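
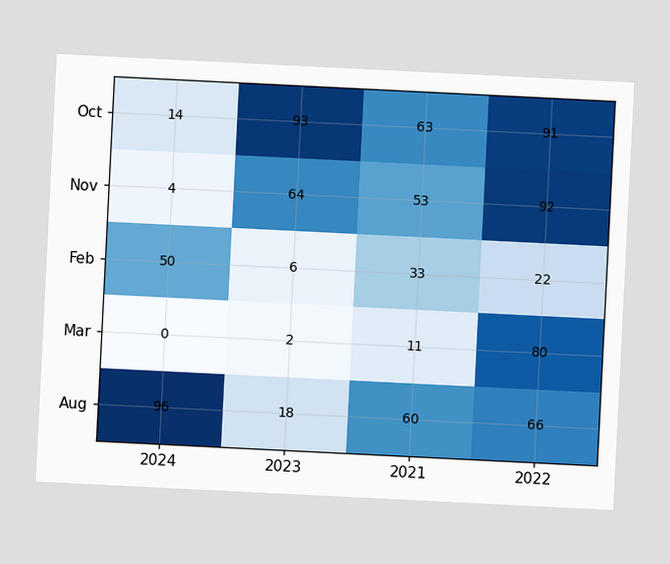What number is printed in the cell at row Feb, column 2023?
The chart is tilted about 3° clockwise. The (Feb, 2023) cell reads 6.

6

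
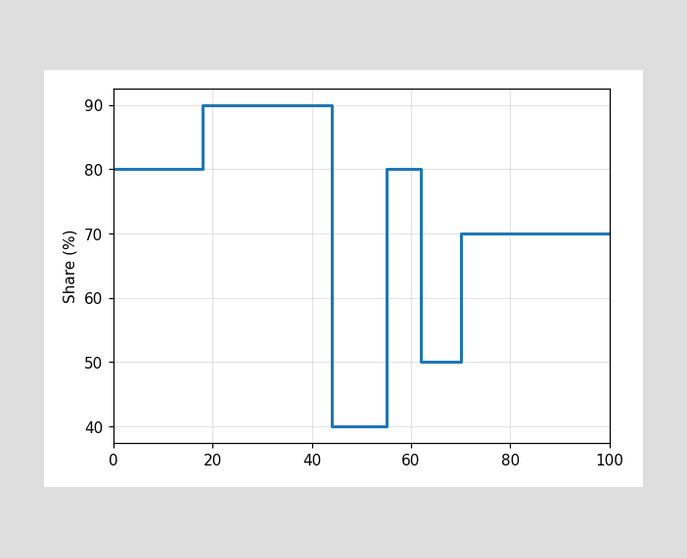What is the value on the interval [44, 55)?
40%

On [44, 55) the step sits at 40%.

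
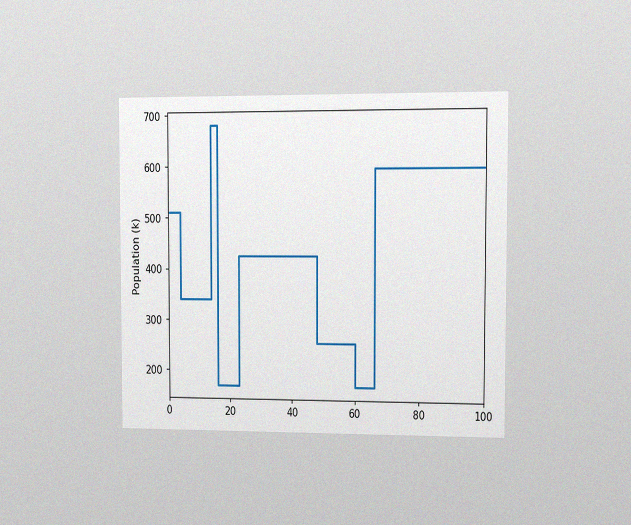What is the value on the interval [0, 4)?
The chart is viewed at a slight angle, with some photo noise. On [0, 4) the step sits at 510k.

510k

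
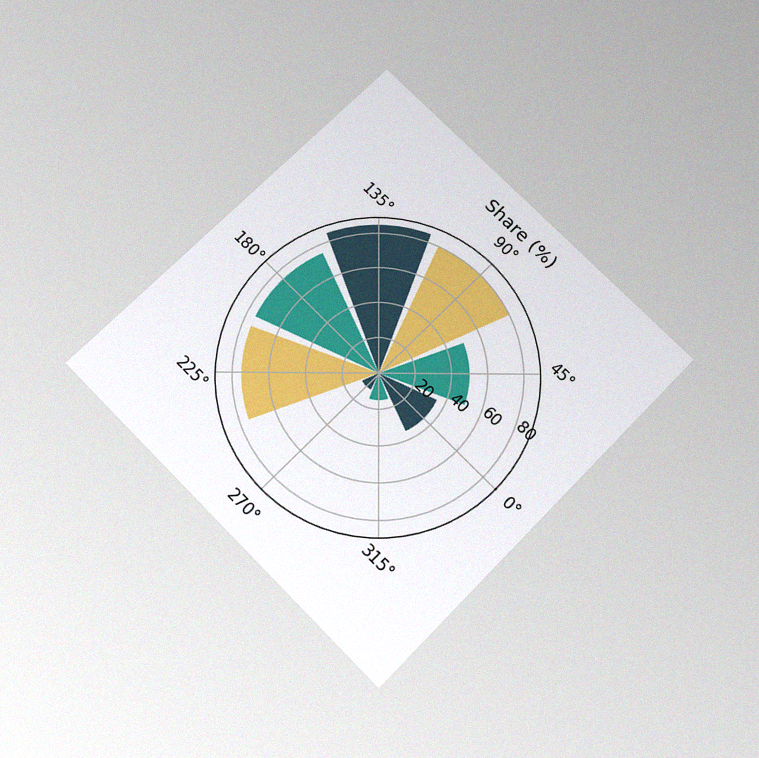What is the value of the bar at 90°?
80%

The chart is tilted about 45° clockwise and viewed slightly from below, with some photo noise. The bar at 90° reaches 80% on the radial axis.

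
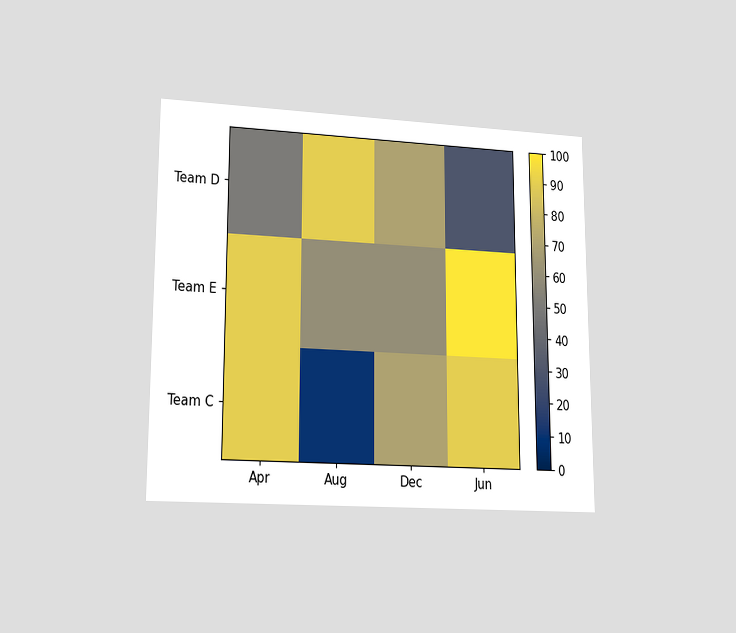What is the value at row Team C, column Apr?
The chart is viewed at a slight angle. Matching cell (Team C, Apr) against the colorbar gives 90.

90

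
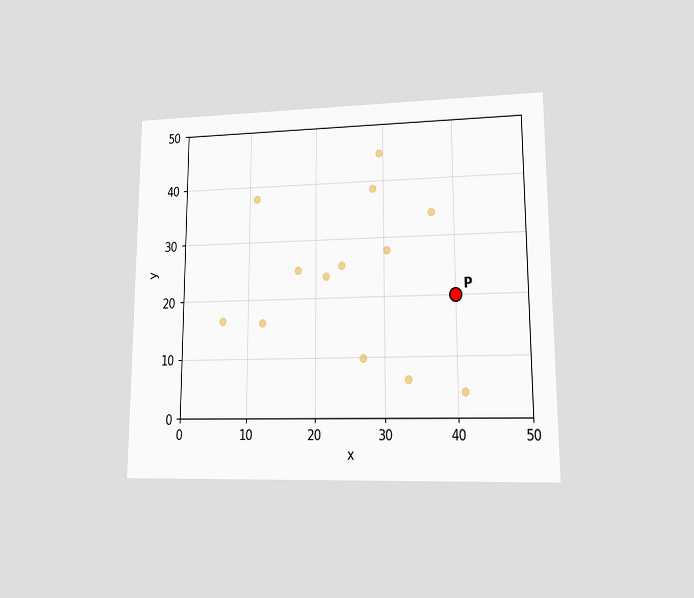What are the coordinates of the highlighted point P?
The chart is viewed at a slight angle. Following the gridlines from P to each axis, P sits at (40, 20).

(40, 20)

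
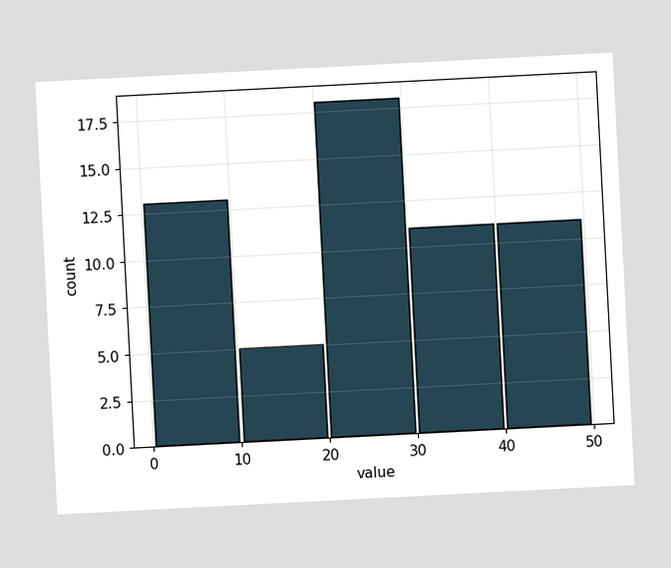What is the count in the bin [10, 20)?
The chart is tilted about 3° counter-clockwise. The [10, 20) bin has height 5.

5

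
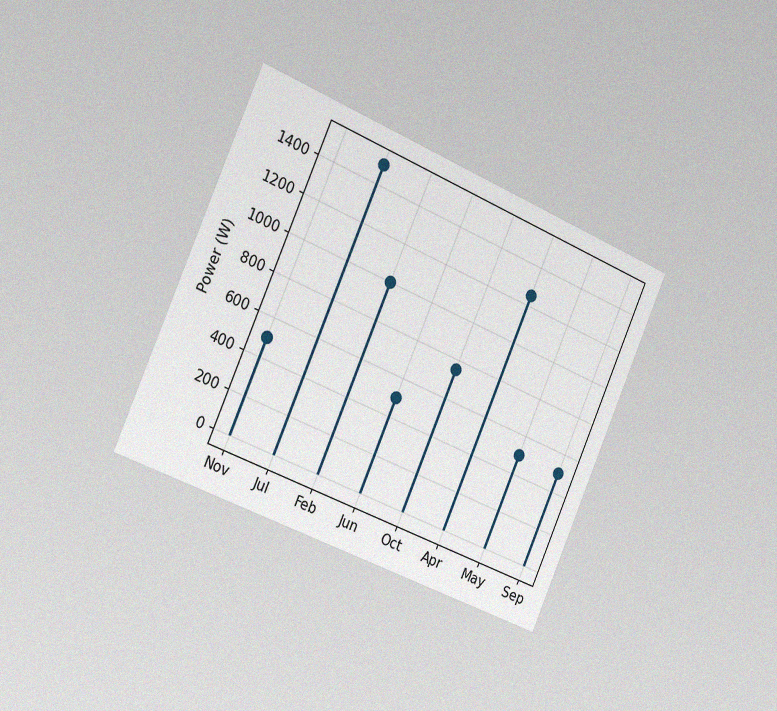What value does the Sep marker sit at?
The chart is tilted about 24° clockwise and viewed slightly from the left, with some photo noise. The Sep marker sits at 500W.

500W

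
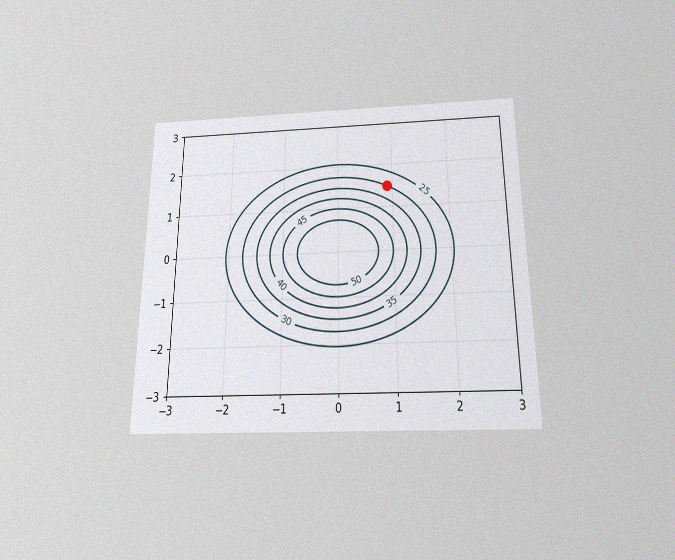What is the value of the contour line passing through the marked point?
The chart is viewed slightly from below, with some photo noise. The marked point sits on the contour labelled 30.

30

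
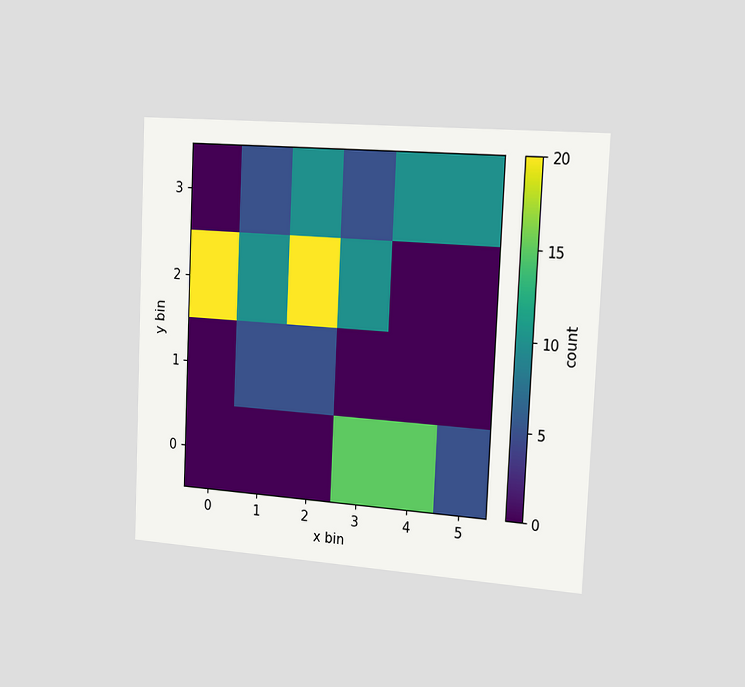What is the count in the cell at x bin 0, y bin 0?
0

The chart is tilted about 3° clockwise and viewed slightly from the right. Matching the cell (0, 0) against the colorbar gives 0.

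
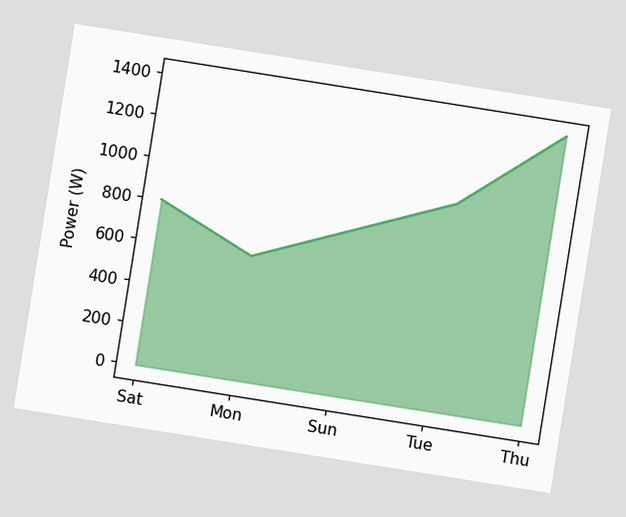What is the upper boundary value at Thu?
1400W

The chart is tilted about 9° clockwise. At Thu the upper boundary is at 1400W.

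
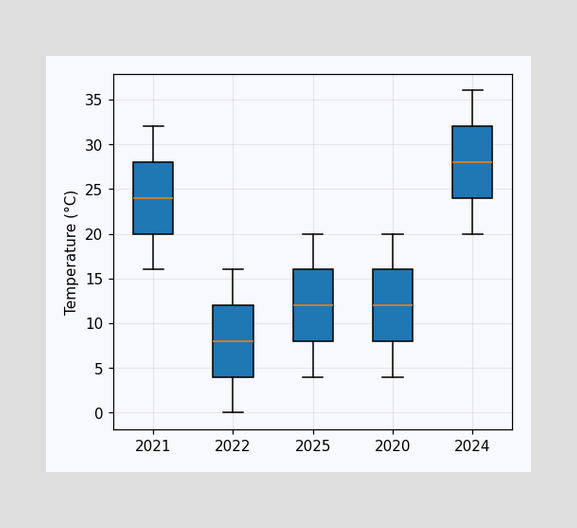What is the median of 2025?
The median line in the 2025 box sits at 12°C.

12°C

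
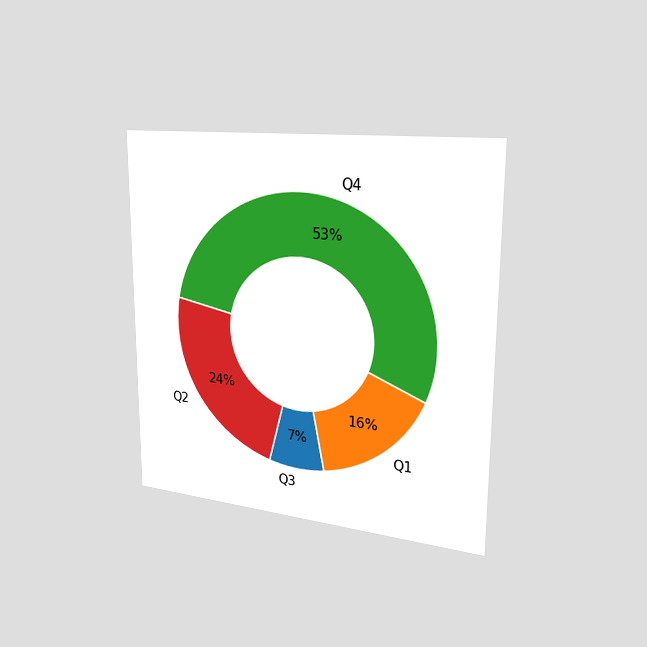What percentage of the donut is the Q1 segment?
16%

The chart is viewed slightly from the right. The Q1 segment takes up 16% of the ring.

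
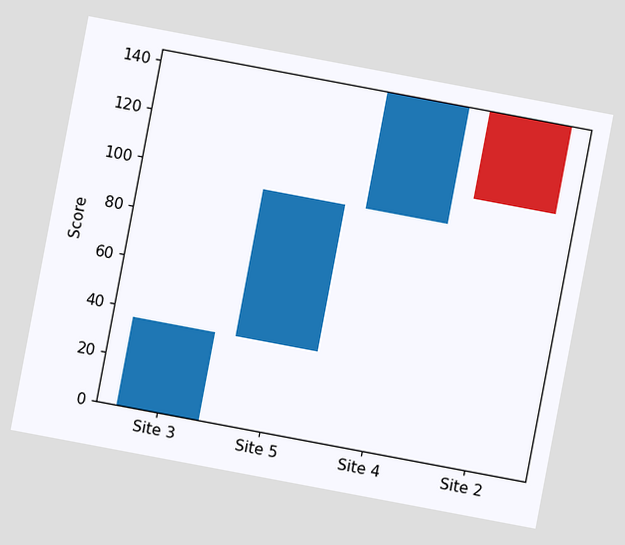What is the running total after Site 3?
36

The chart is tilted about 11° clockwise. After Site 3 the running total reaches 36.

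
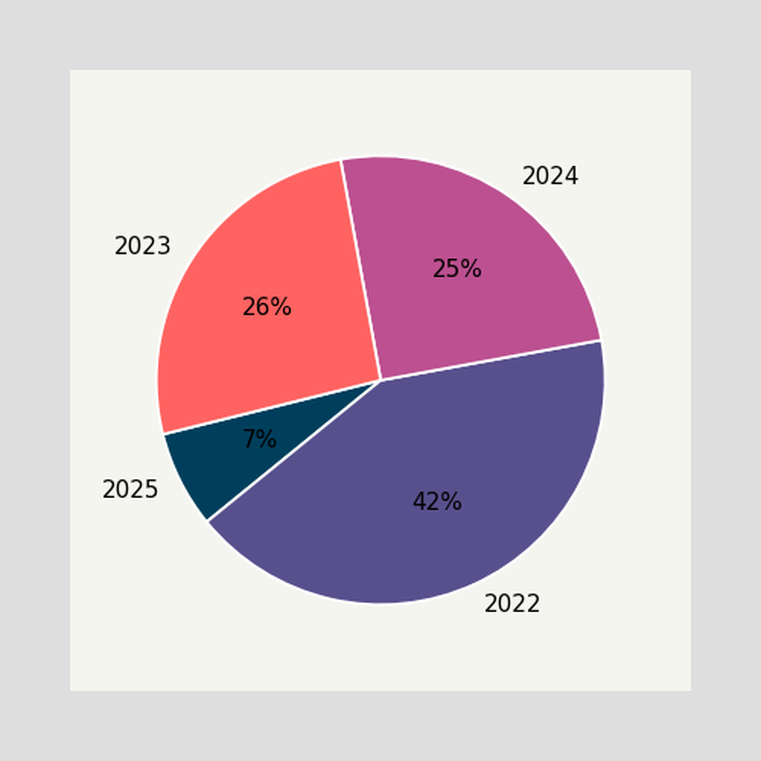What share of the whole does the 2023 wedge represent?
26%

The 2023 slice takes up 26% of the pie.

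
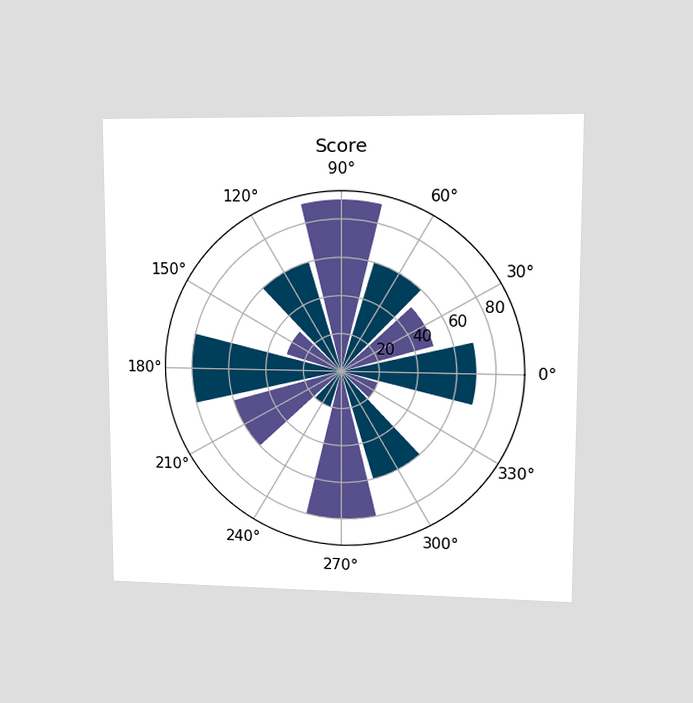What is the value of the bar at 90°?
90

The chart is viewed at a slight angle. The bar at 90° reaches 90 on the radial axis.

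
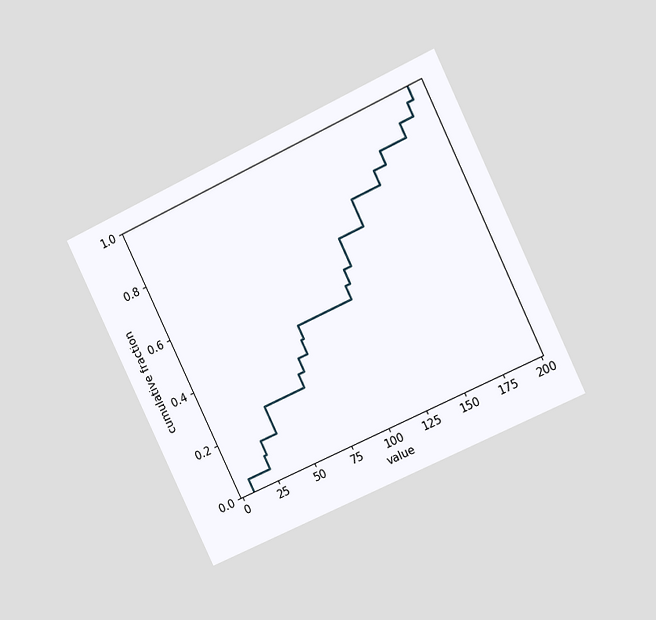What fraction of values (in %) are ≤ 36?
25%

The chart is tilted about 25° counter-clockwise and viewed slightly from the right. At x=36 the ECDF step is at 25%.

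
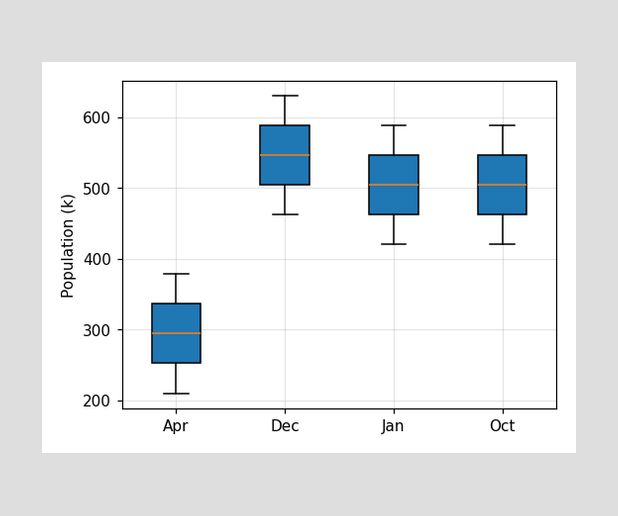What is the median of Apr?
294k

The median line in the Apr box sits at 294k.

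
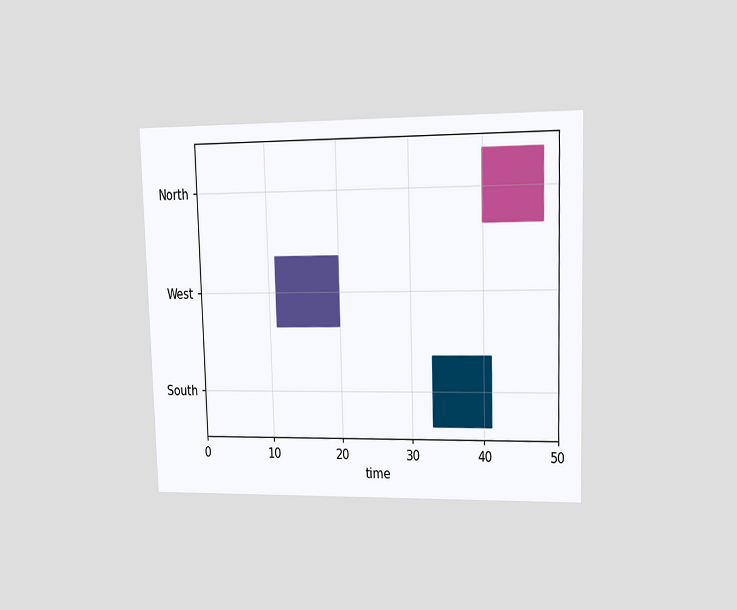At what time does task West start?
The chart is viewed at a slight angle. The West bar begins at t=11.

11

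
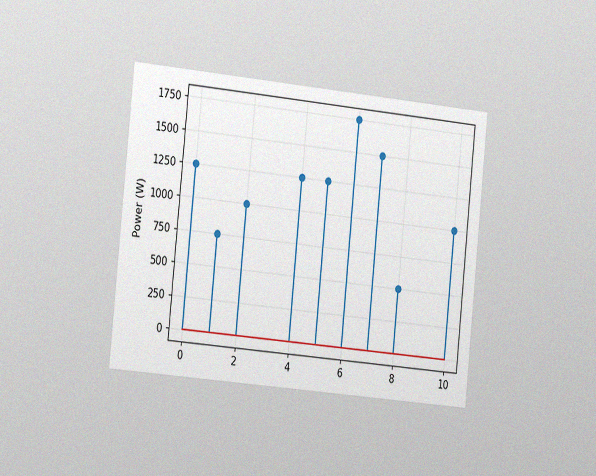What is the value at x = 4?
1250W

The chart is tilted about 6° clockwise and viewed slightly from the left, with some photo noise. The stem at x=4 reaches 1250W.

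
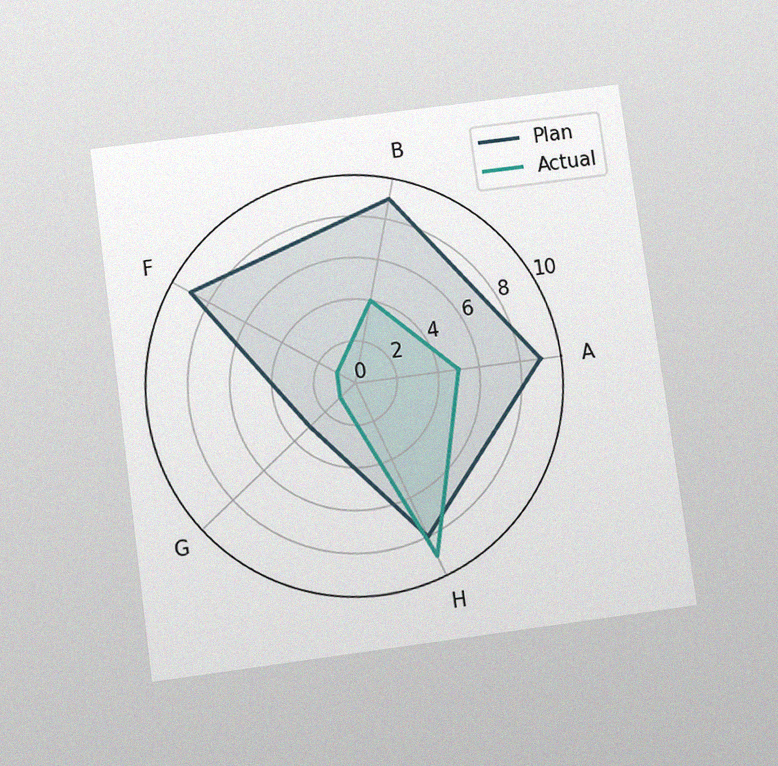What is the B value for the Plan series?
9

The chart is tilted about 8° counter-clockwise and viewed slightly from below, with some photo noise. On the B axis, Plan reaches 9.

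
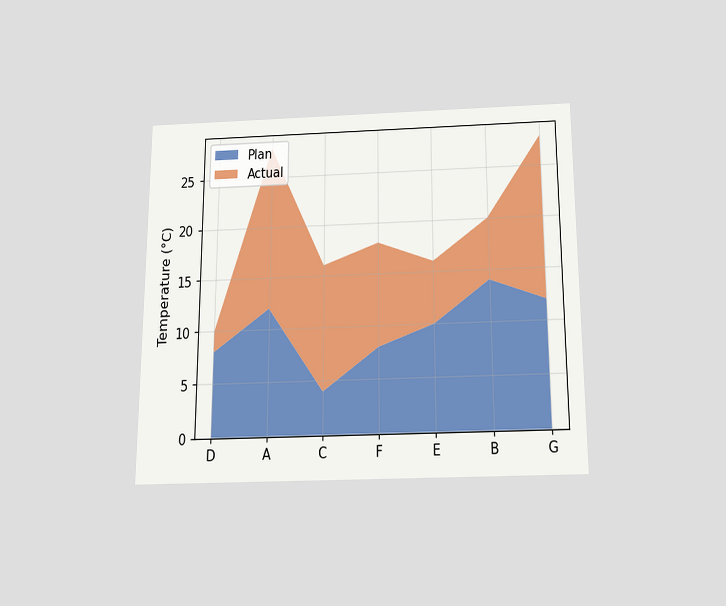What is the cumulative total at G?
28°C

The chart is viewed slightly from below. The stacked total at G reaches 28°C.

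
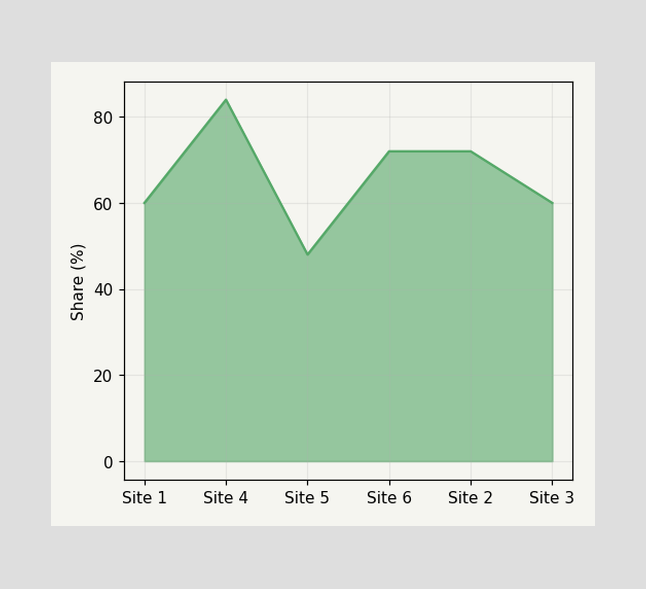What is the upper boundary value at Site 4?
At Site 4 the upper boundary is at 84%.

84%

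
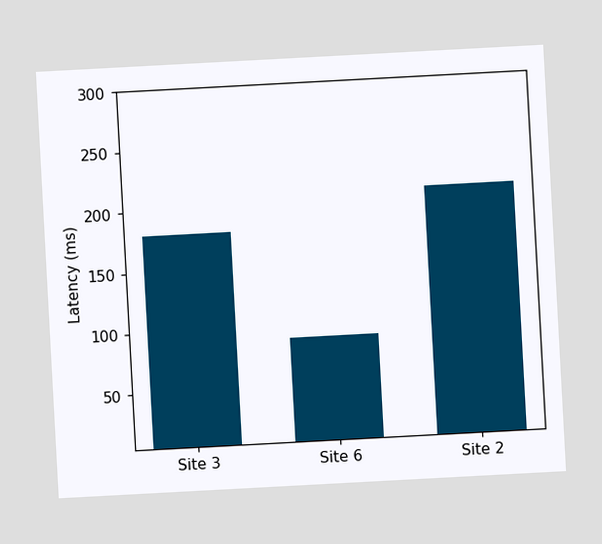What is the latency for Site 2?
210ms

The chart is tilted about 3° counter-clockwise. Reading along the chart's y-axis, the Site 2 bar reaches 210ms.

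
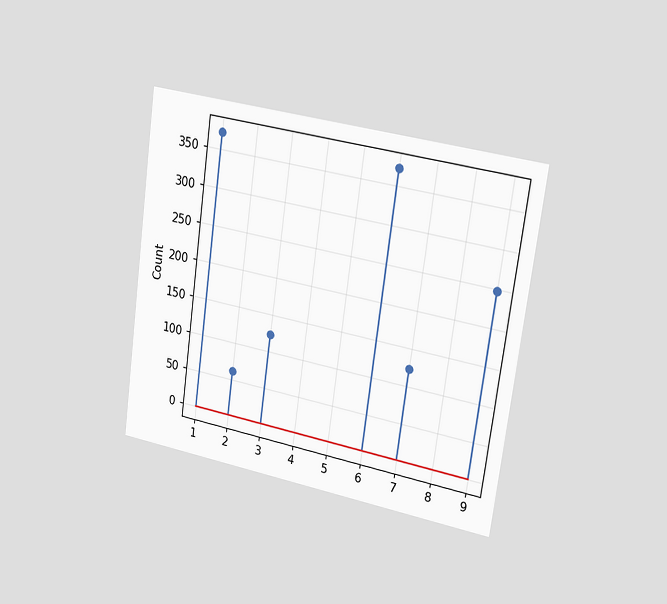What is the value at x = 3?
124

The chart is tilted about 8° clockwise and viewed slightly from the right. The stem at x=3 reaches 124.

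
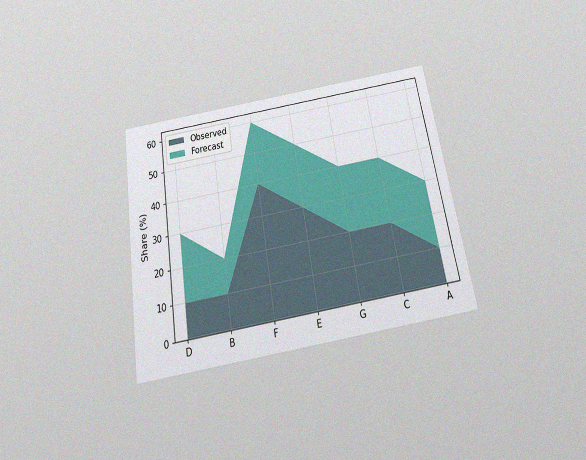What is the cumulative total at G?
40%

The chart is tilted about 9° counter-clockwise and viewed slightly from below, with some photo noise. The stacked total at G reaches 40%.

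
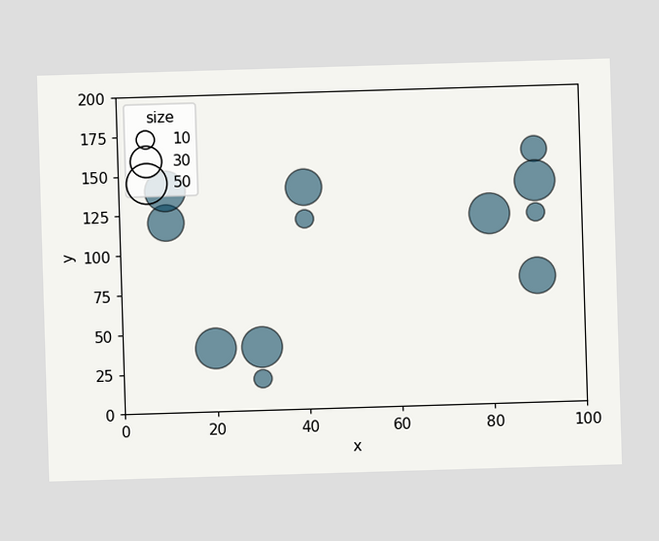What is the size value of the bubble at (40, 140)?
Matching the bubble at (40, 140) against the size legend gives 40.

40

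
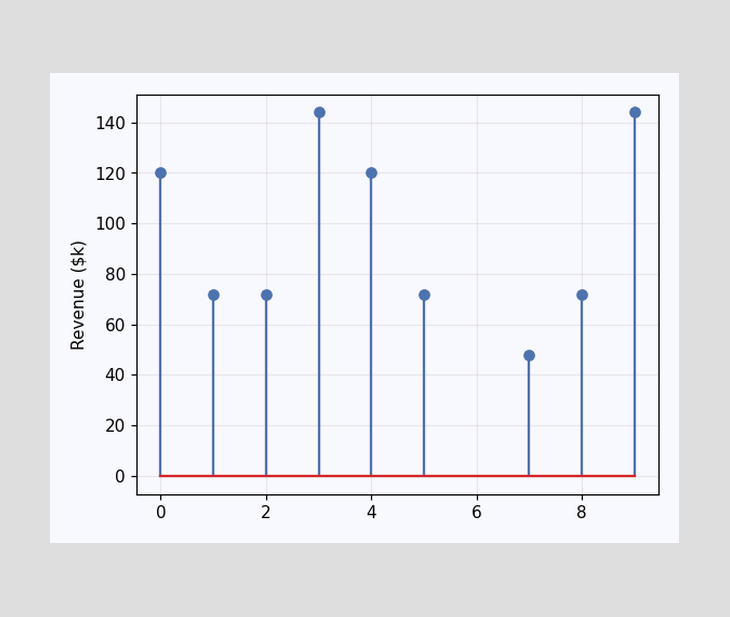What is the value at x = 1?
$72k

The stem at x=1 reaches $72k.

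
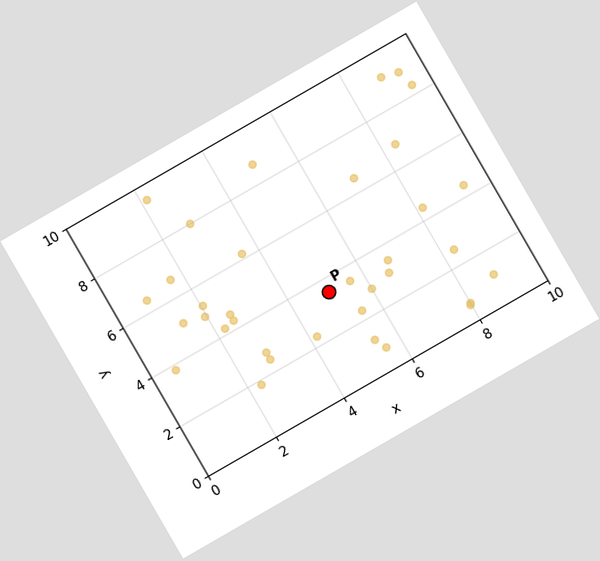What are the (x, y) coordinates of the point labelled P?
(5, 3.5)

The chart is tilted about 30° counter-clockwise. Following the gridlines from P to each axis, P sits at (5, 3.5).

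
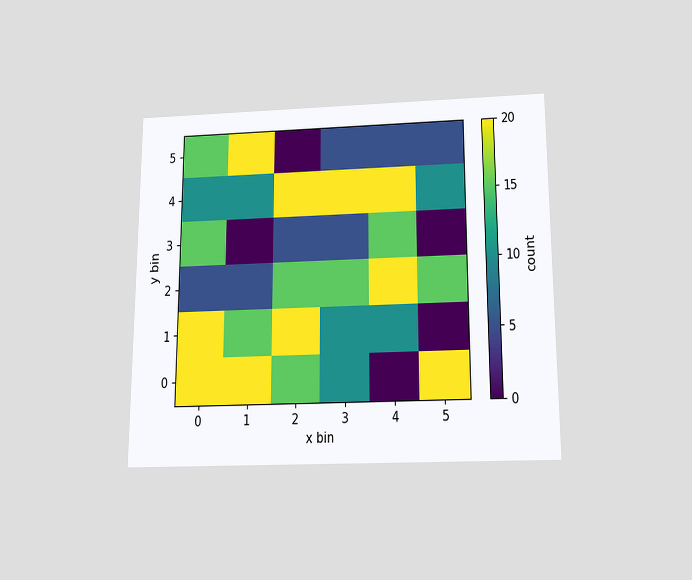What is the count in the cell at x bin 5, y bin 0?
The chart is viewed slightly from below. Matching the cell (5, 0) against the colorbar gives 20.

20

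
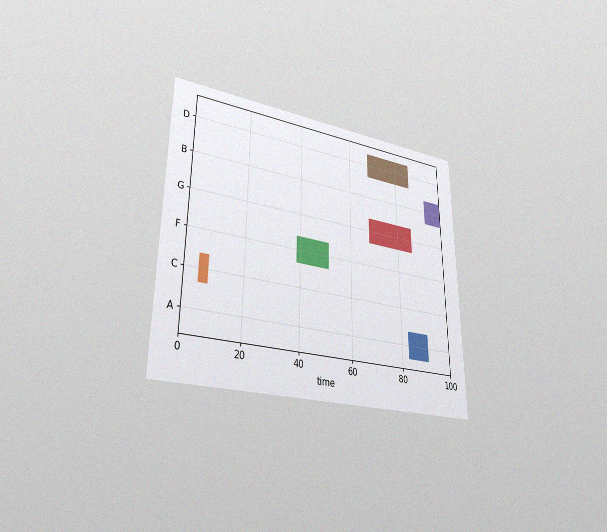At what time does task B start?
The chart is viewed at a slight angle, with some photo noise. The B bar begins at t=93.

93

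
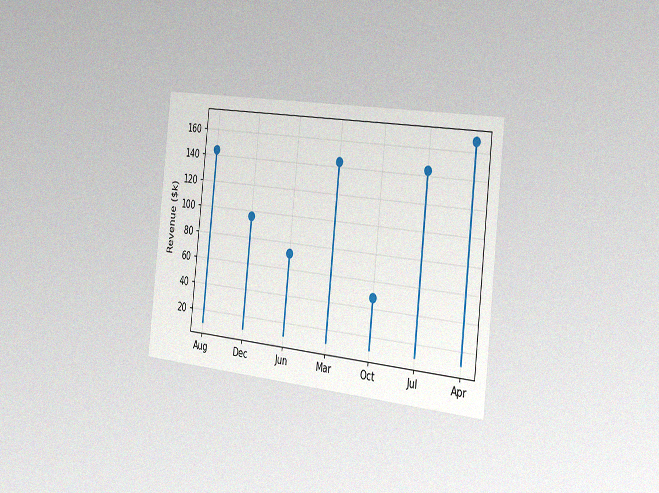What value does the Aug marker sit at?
The chart is tilted about 6° clockwise and viewed slightly from the right, with some photo noise. The Aug marker sits at $144k.

$144k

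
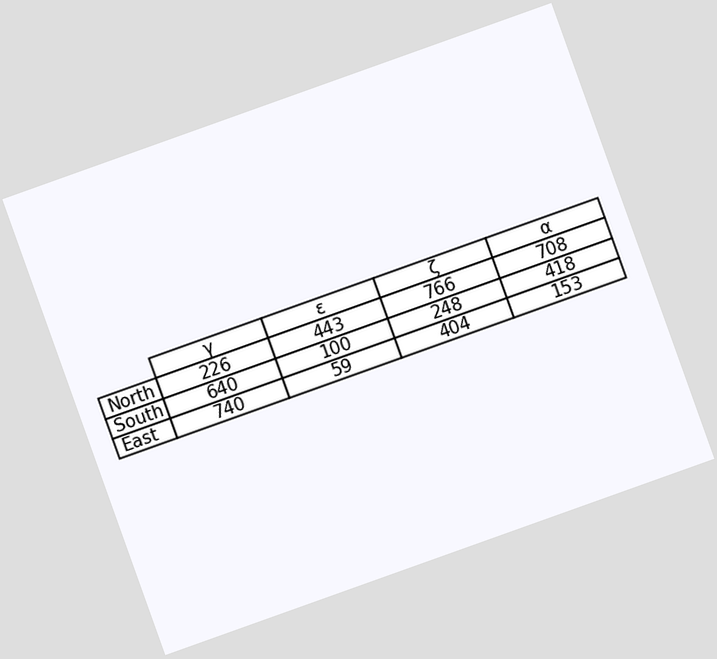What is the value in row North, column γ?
The chart is tilted about 20° counter-clockwise. The (North, γ) cell reads 226.

226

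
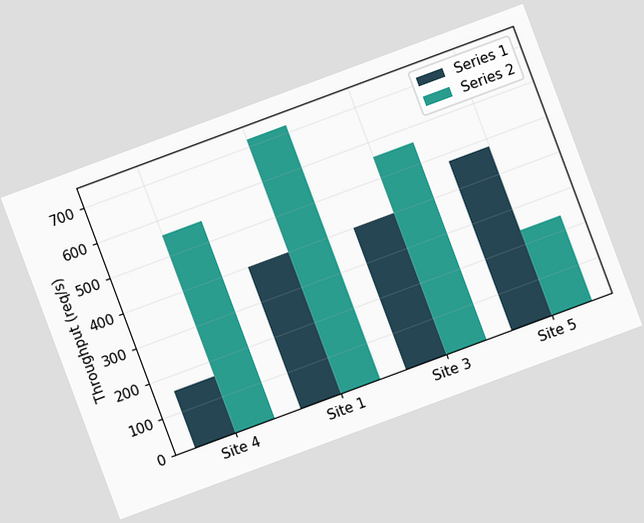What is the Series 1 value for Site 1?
The chart is tilted about 20° counter-clockwise. The Series 1 bar at Site 1 reaches 400req/s on the y-axis.

400req/s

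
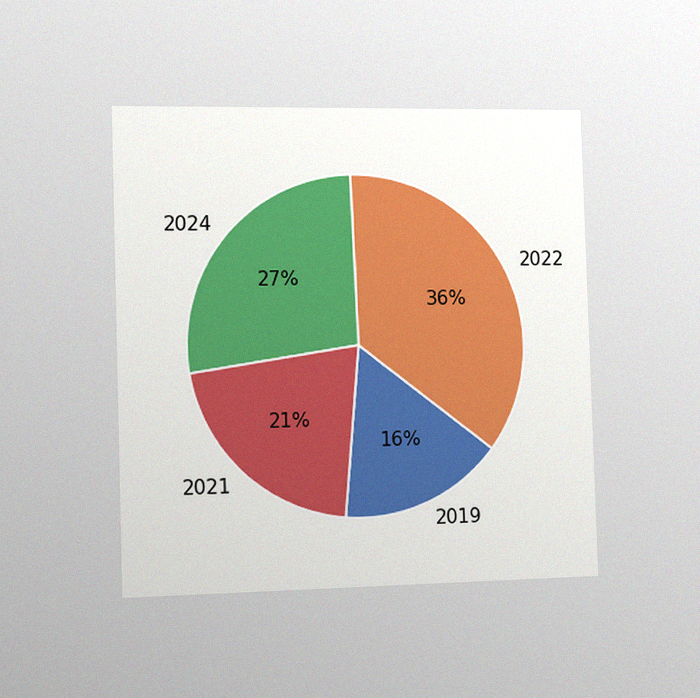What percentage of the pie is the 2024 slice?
The chart is viewed slightly from the left, with some photo noise. The 2024 slice takes up 27% of the pie.

27%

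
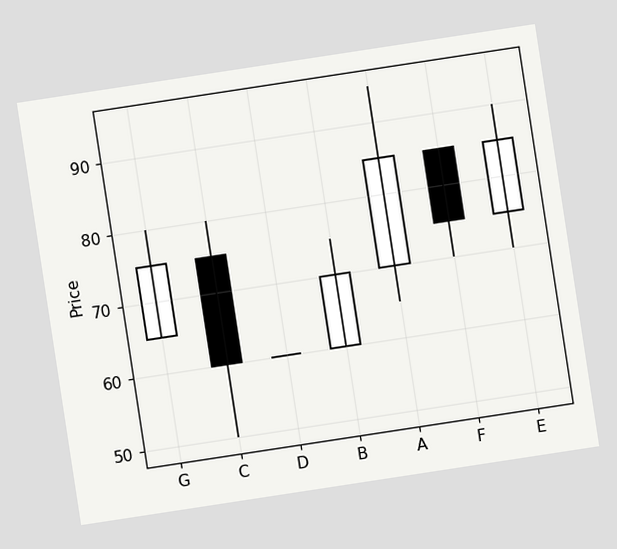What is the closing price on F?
The chart is tilted about 9° counter-clockwise. The F candle closes at 75.

75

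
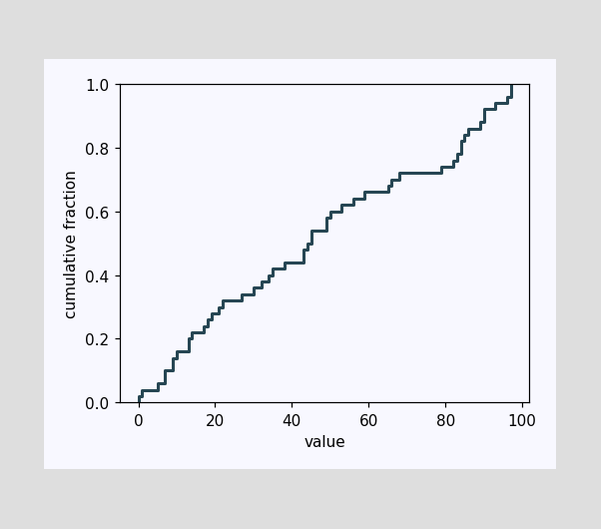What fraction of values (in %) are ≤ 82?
At x=82 the ECDF step is at 76%.

76%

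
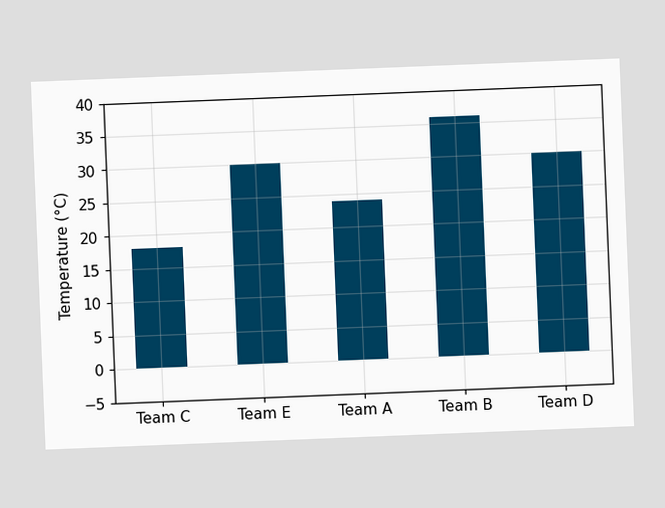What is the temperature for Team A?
The chart is tilted about 2° counter-clockwise. Reading along the chart's y-axis, the Team A bar reaches 24°C.

24°C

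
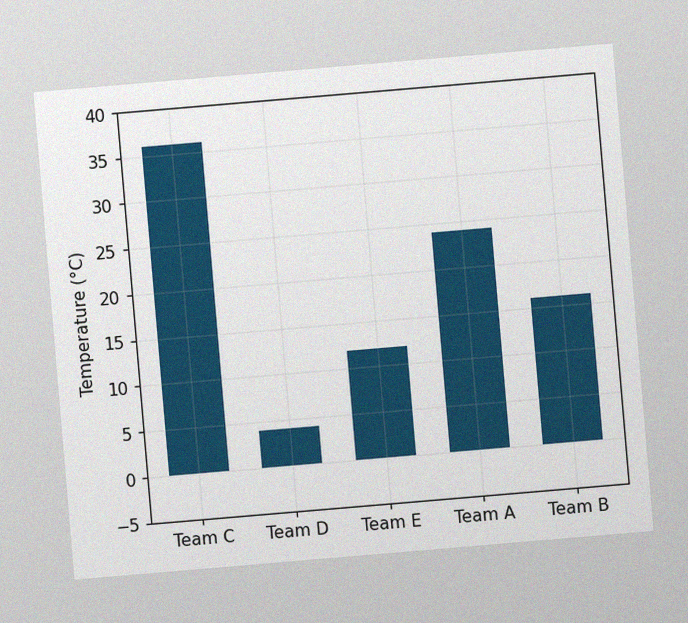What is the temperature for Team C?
The chart is tilted about 5° counter-clockwise, with some photo noise. Reading along the chart's y-axis, the Team C bar reaches 36°C.

36°C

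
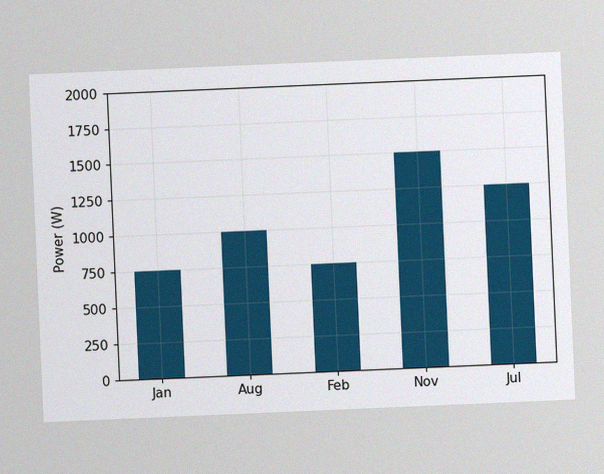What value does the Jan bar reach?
750W

The chart is tilted about 2° counter-clockwise, with some photo noise. Reading along the chart's y-axis, the Jan bar reaches 750W.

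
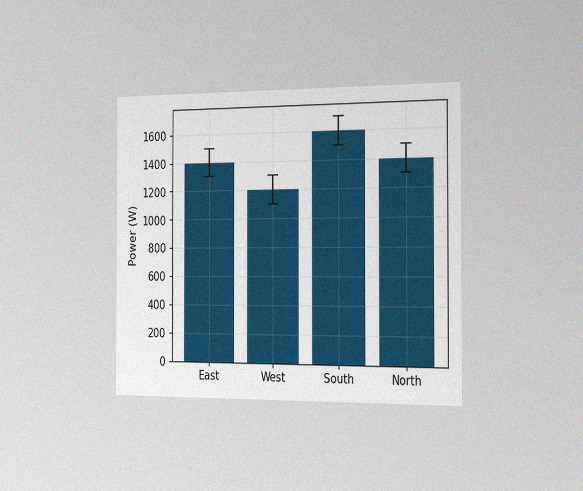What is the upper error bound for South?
The chart is viewed slightly from the right, with some photo noise. The South bar's upper whisker reaches 1700W.

1700W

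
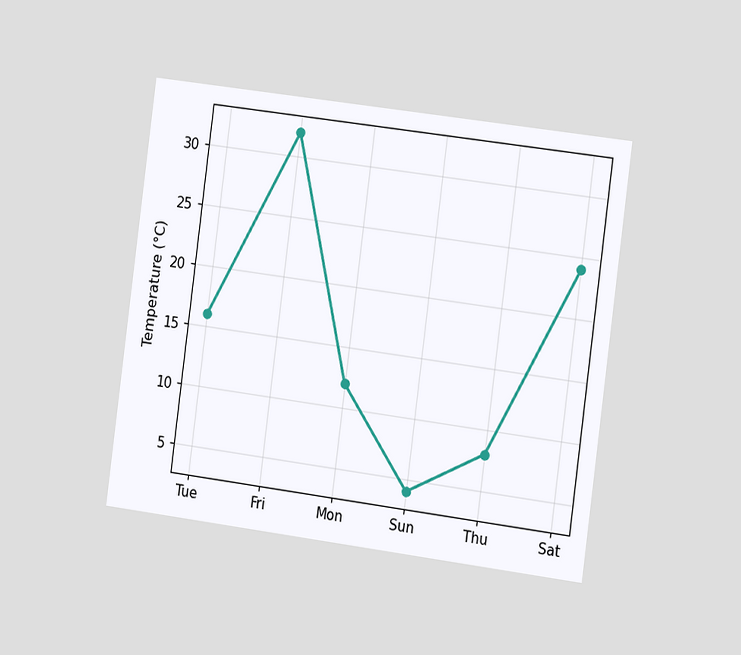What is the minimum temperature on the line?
The chart is tilted about 8° clockwise and viewed slightly from the right. The lowest point is at Sun, and reading across to the y-axis gives 4°C.

4°C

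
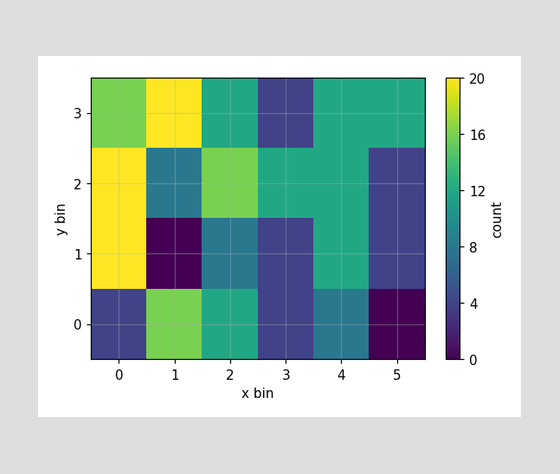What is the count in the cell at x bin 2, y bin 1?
8

Matching the cell (2, 1) against the colorbar gives 8.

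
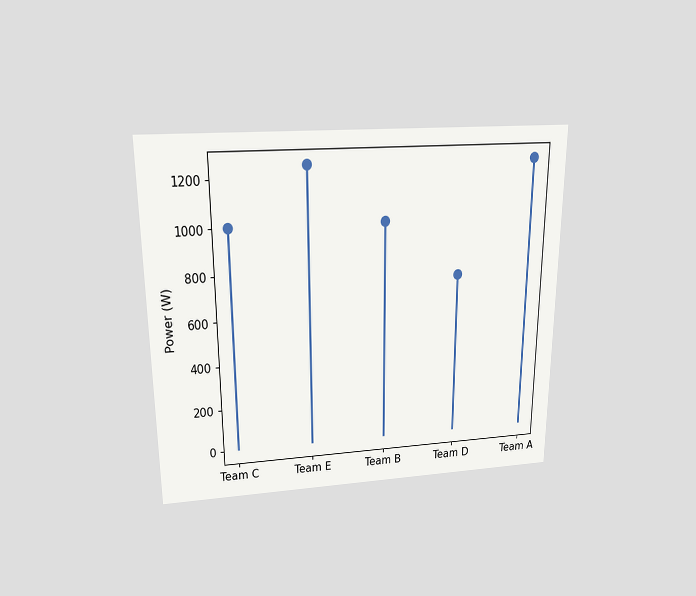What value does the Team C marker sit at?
1000W

The chart is viewed slightly from above. The Team C marker sits at 1000W.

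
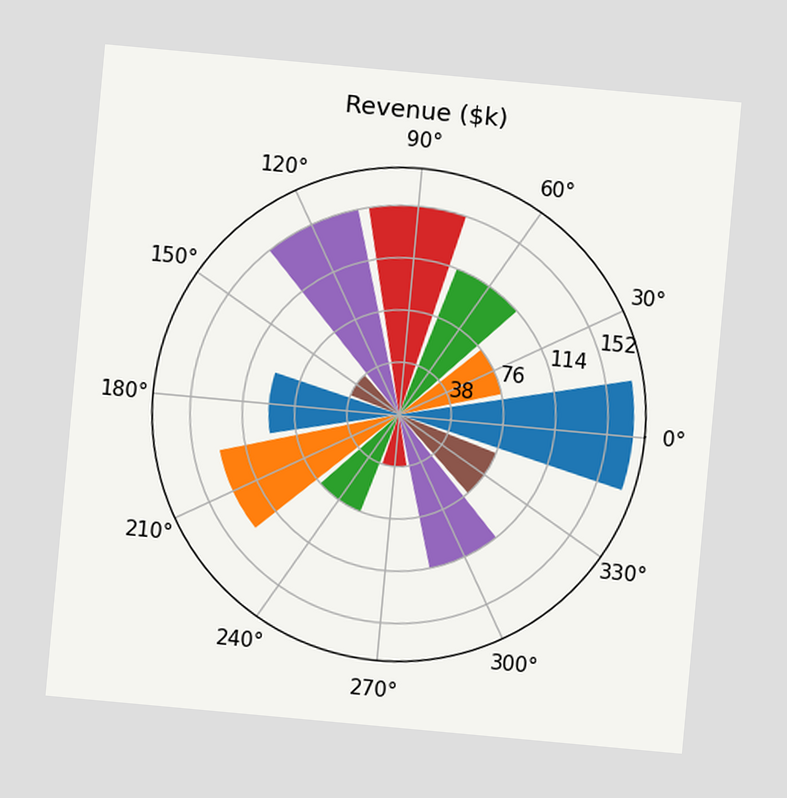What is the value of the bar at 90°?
$152k

The chart is tilted about 5° clockwise. The bar at 90° reaches $152k on the radial axis.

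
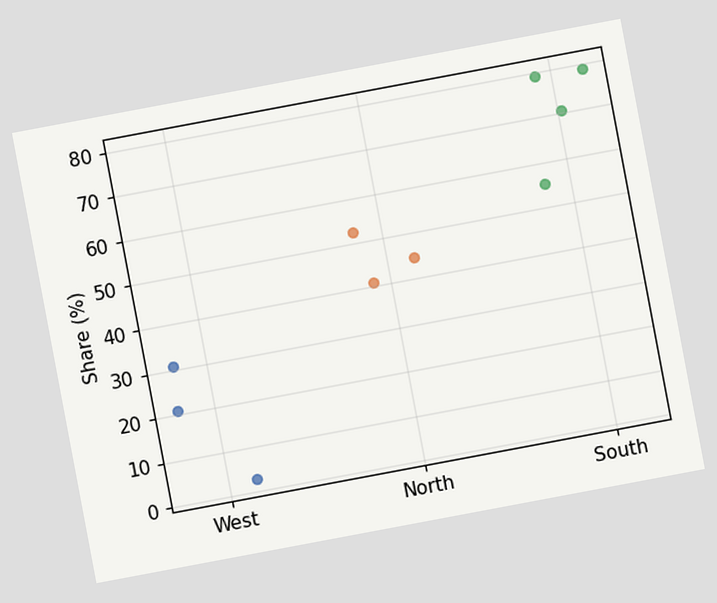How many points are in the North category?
3

The chart is tilted about 11° counter-clockwise. Counting the markers in the North column gives 3.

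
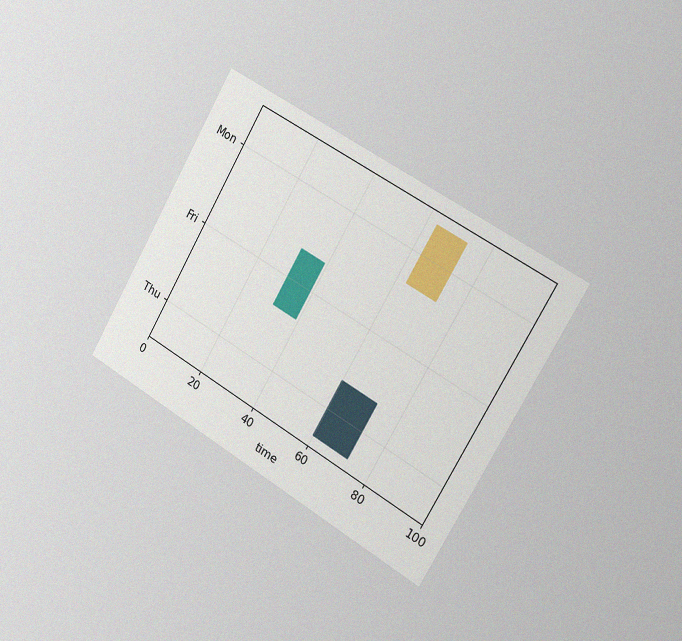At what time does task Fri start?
The chart is tilted about 30° clockwise and viewed slightly from the right, with some photo noise. The Fri bar begins at t=31.

31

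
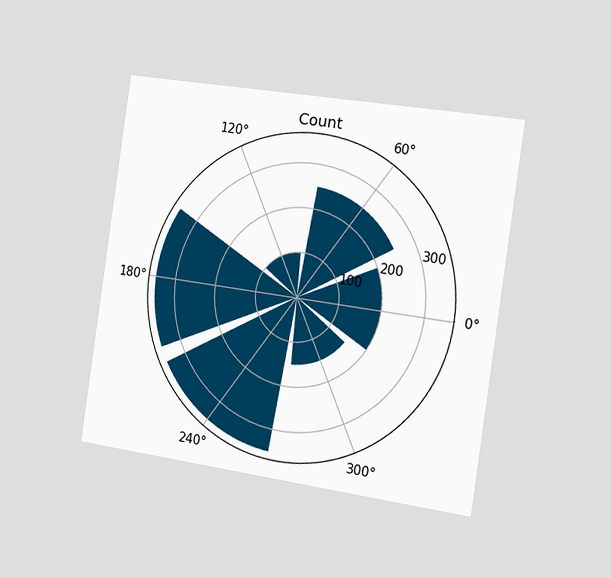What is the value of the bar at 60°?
250

The chart is tilted about 8° clockwise and viewed slightly from the right. The bar at 60° reaches 250 on the radial axis.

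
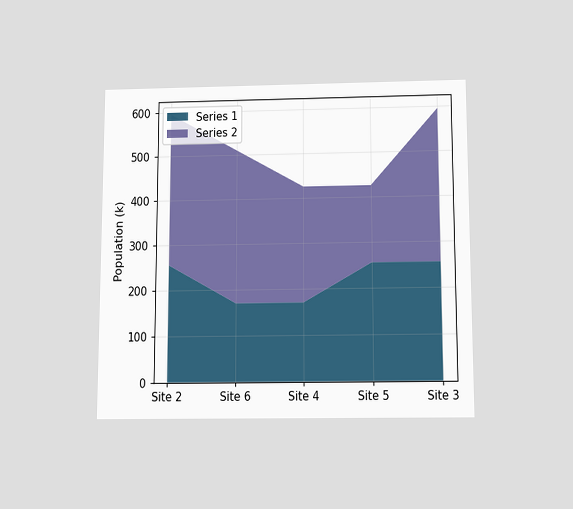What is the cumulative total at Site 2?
595k

The chart is viewed slightly from below. The stacked total at Site 2 reaches 595k.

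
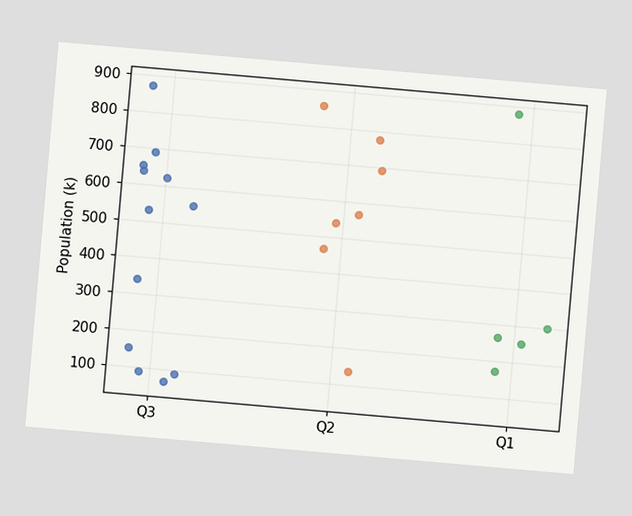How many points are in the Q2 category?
7

The chart is tilted about 5° clockwise. Counting the markers in the Q2 column gives 7.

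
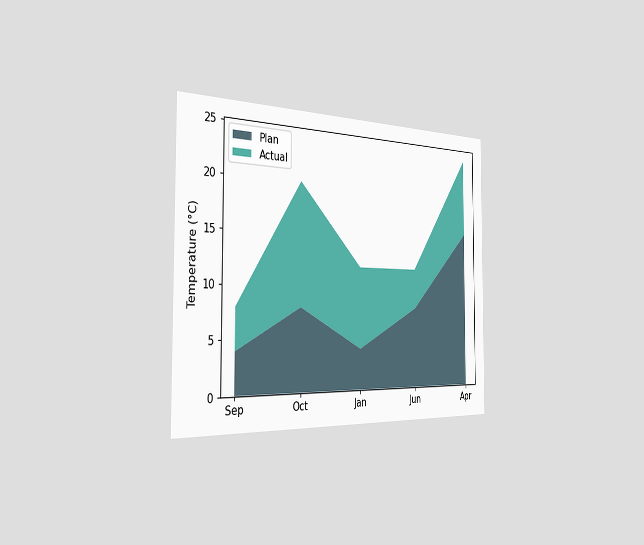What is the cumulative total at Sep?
The chart is viewed slightly from the left. The stacked total at Sep reaches 8°C.

8°C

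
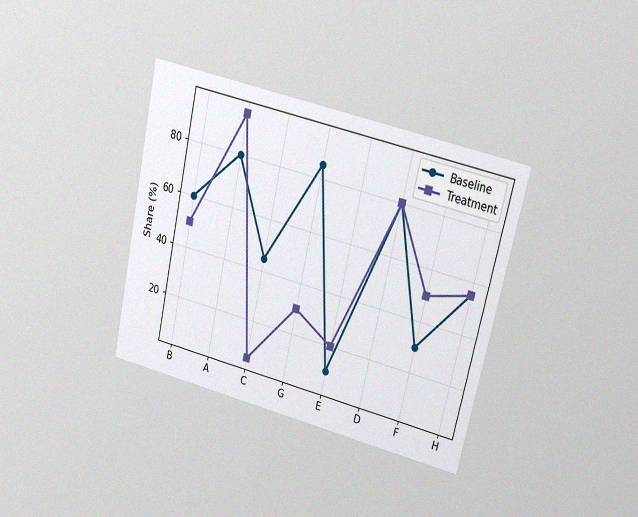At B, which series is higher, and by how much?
Baseline, by 10%

The chart is tilted about 13° clockwise and viewed at a slight angle, with some photo noise. At B, Baseline sits above the other line by 10%.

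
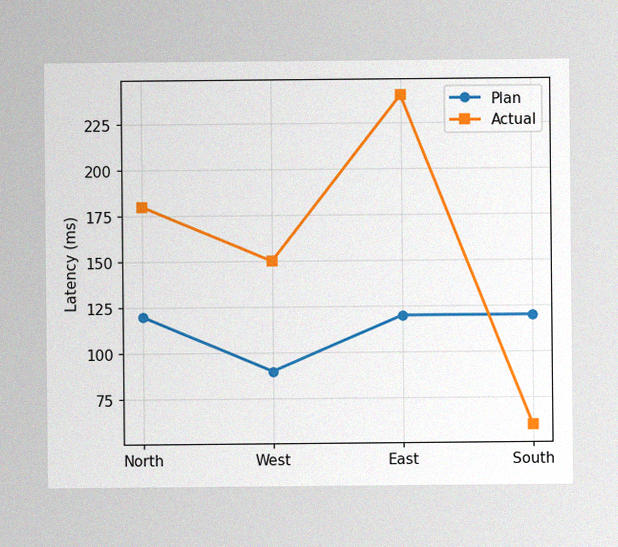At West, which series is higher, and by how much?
Actual, by 60ms

The image has some photo noise and uneven lighting. At West, Actual sits above the other line by 60ms.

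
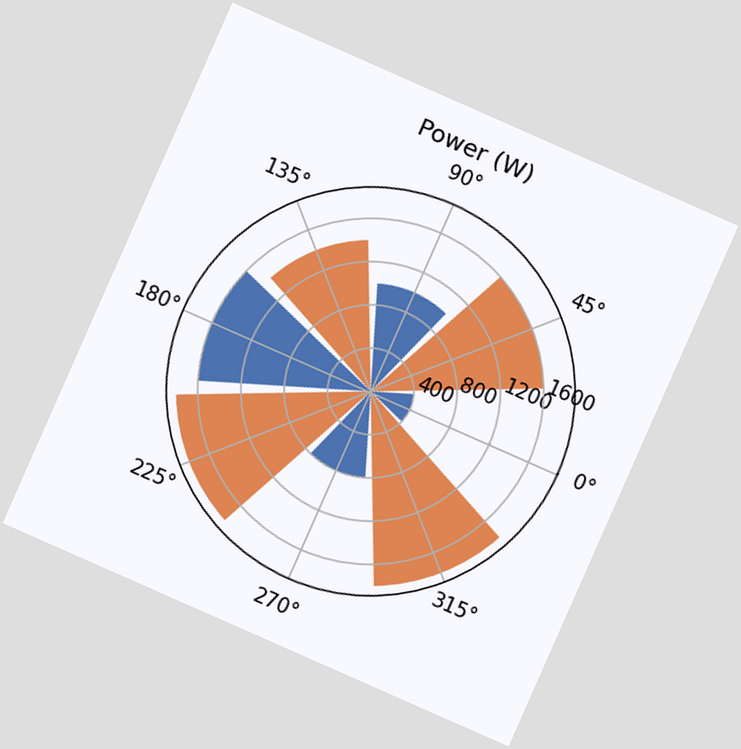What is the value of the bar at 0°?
The chart is tilted about 24° clockwise. The bar at 0° reaches 400W on the radial axis.

400W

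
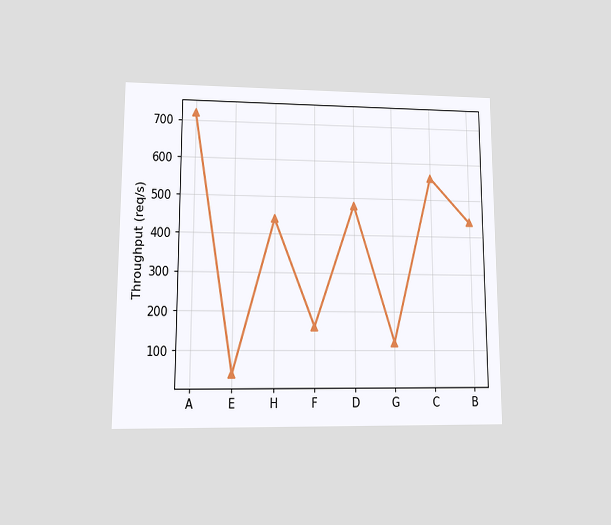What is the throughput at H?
The chart is viewed at a slight angle. At H, the line is at 440req/s.

440req/s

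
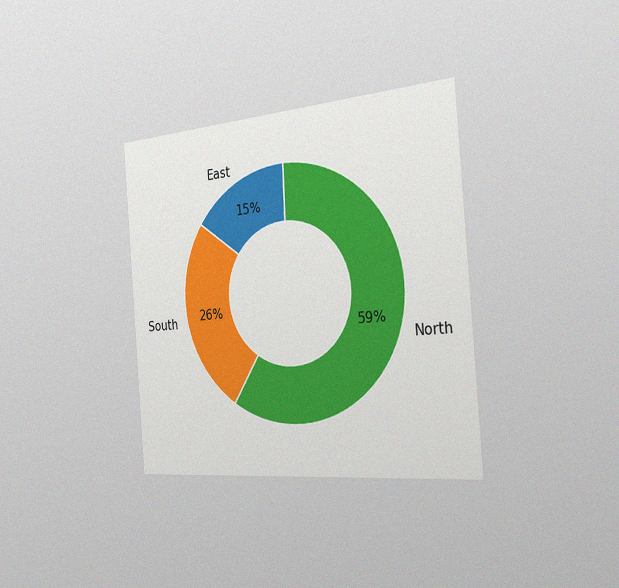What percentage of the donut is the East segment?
The chart is tilted about 5° counter-clockwise and viewed slightly from the right, with some photo noise. The East segment takes up 15% of the ring.

15%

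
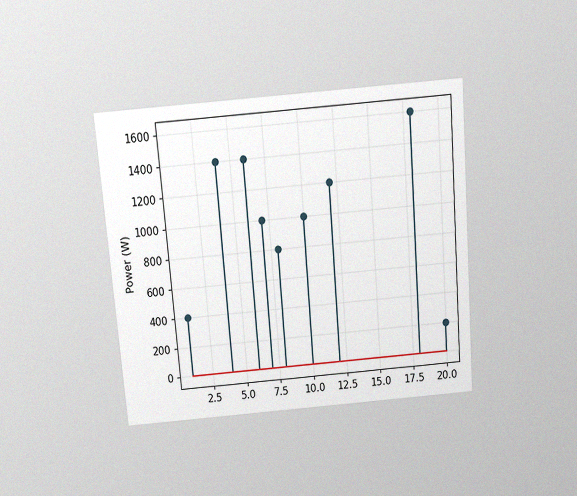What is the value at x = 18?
1600W

The chart is tilted about 5° counter-clockwise and viewed slightly from above, with some photo noise. The stem at x=18 reaches 1600W.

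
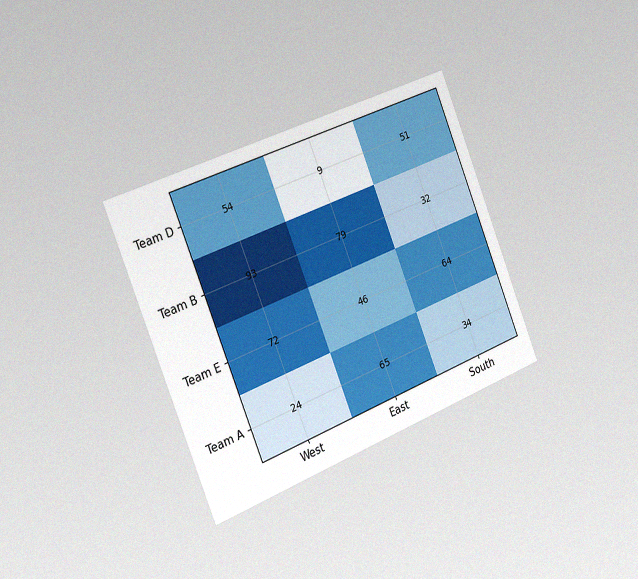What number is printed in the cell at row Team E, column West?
72

The chart is tilted about 22° counter-clockwise and viewed slightly from the left, with some photo noise. The (Team E, West) cell reads 72.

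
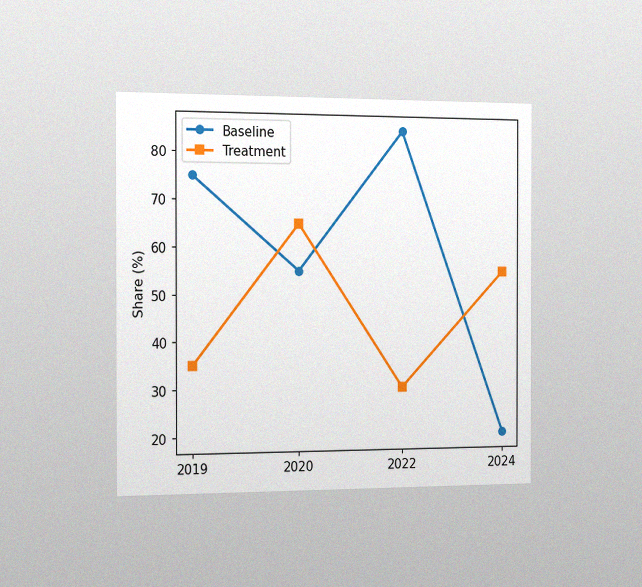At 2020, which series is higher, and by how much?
The chart is viewed slightly from the left, with some photo noise. At 2020, Treatment sits above the other line by 10%.

Treatment, by 10%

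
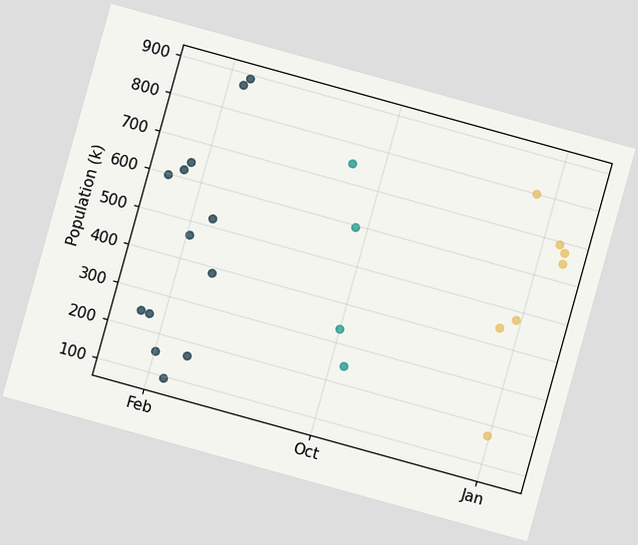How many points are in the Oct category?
The chart is tilted about 15° clockwise. Counting the markers in the Oct column gives 4.

4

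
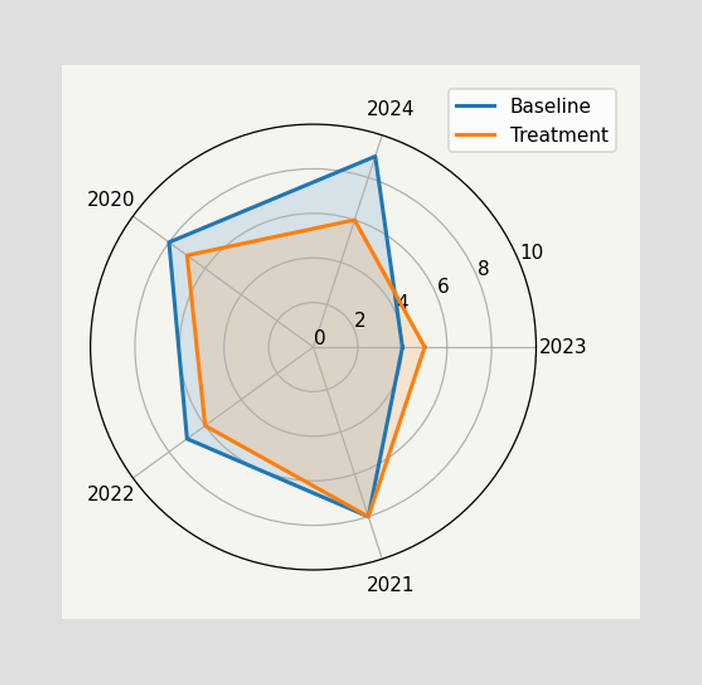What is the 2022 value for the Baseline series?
On the 2022 axis, Baseline reaches 7.

7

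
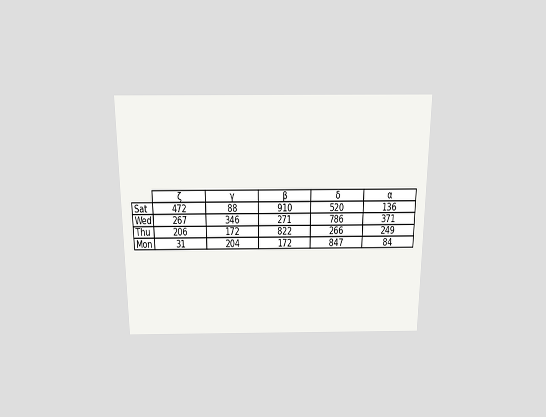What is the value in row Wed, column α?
371

The chart is viewed slightly from above. The (Wed, α) cell reads 371.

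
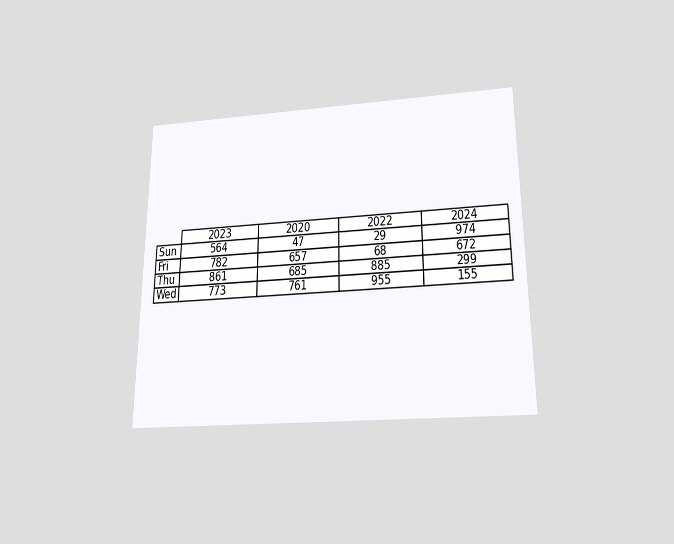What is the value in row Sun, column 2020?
47

The chart is viewed slightly from below. The (Sun, 2020) cell reads 47.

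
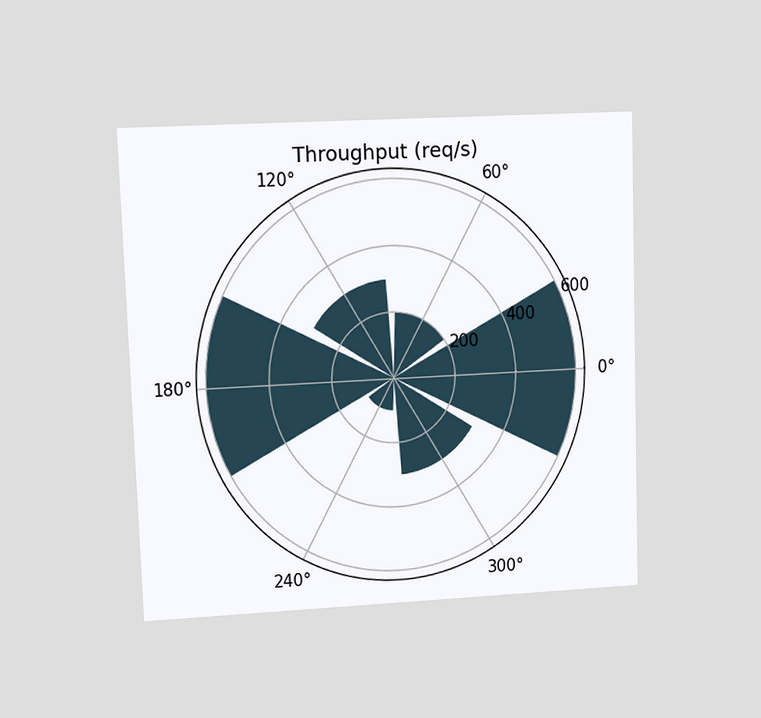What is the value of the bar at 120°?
The chart is tilted about 2° counter-clockwise and viewed at a slight angle. The bar at 120° reaches 300req/s on the radial axis.

300req/s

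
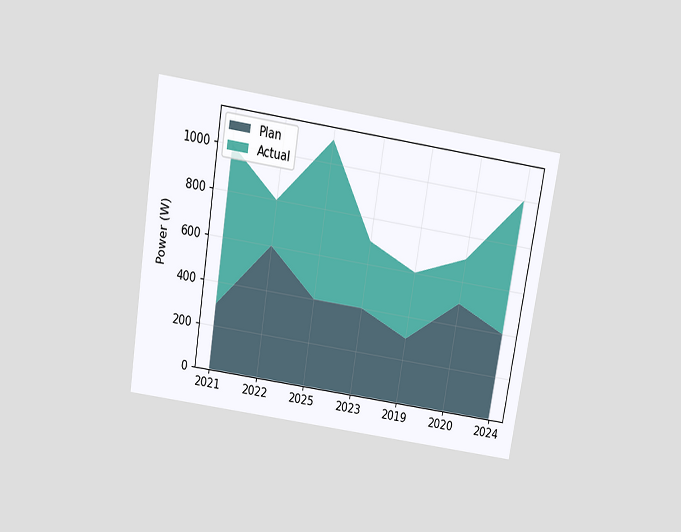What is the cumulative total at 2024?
The chart is tilted about 9° clockwise and viewed slightly from above. The stacked total at 2024 reaches 1000W.

1000W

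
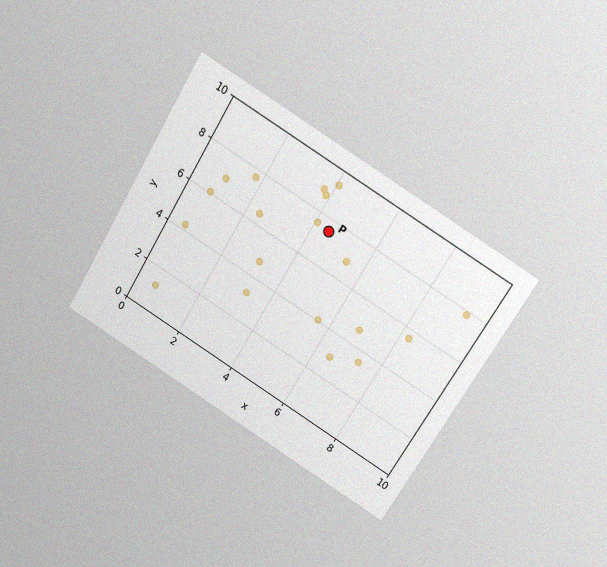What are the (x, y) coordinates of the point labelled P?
(4.5, 7.5)

The chart is tilted about 31° clockwise and viewed slightly from above, with some photo noise. Following the gridlines from P to each axis, P sits at (4.5, 7.5).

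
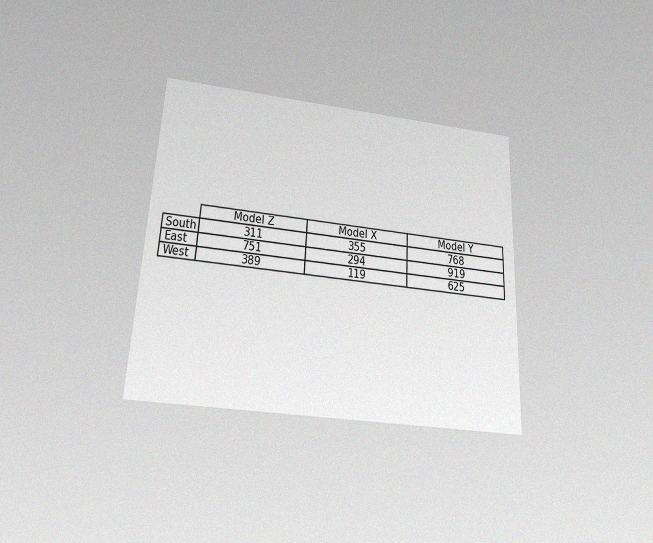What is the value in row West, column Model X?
119

The chart is tilted about 3° clockwise and viewed slightly from below, with some photo noise. The (West, Model X) cell reads 119.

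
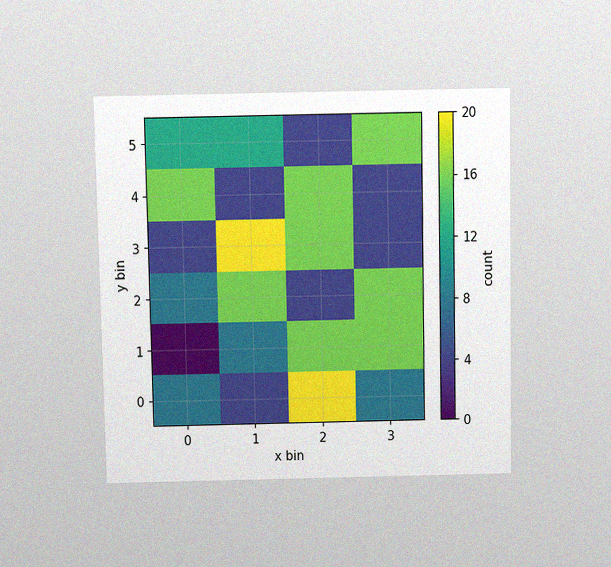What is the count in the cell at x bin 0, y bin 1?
The chart is viewed slightly from above, with some photo noise. Matching the cell (0, 1) against the colorbar gives 0.

0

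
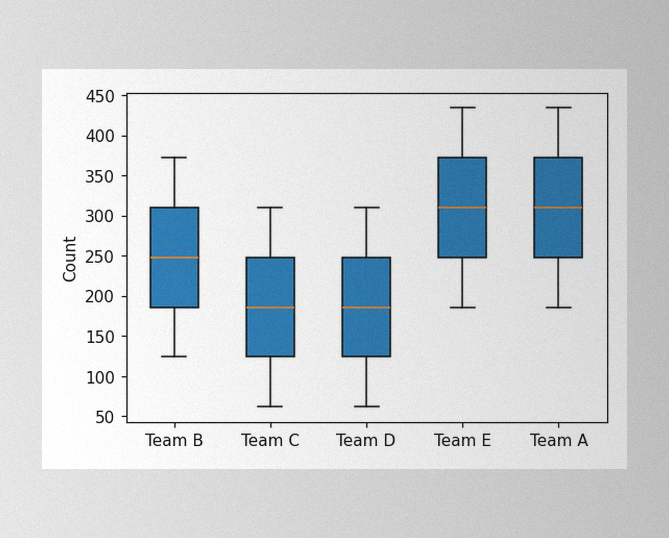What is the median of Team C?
186

The image has some photo noise and uneven lighting. The median line in the Team C box sits at 186.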